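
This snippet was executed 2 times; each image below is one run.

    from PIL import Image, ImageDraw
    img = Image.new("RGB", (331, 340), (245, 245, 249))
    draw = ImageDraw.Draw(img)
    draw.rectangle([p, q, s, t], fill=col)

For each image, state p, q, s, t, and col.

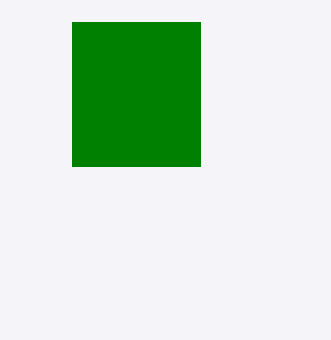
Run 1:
p = 72; q = 22; s = 200; t = 166; col = 'green'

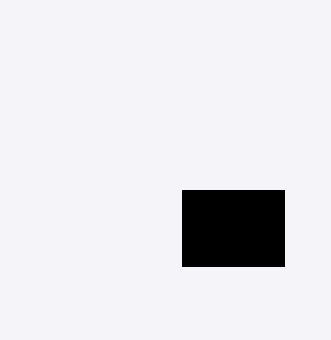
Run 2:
p = 182
q = 190
s = 284
t = 266
col = 'black'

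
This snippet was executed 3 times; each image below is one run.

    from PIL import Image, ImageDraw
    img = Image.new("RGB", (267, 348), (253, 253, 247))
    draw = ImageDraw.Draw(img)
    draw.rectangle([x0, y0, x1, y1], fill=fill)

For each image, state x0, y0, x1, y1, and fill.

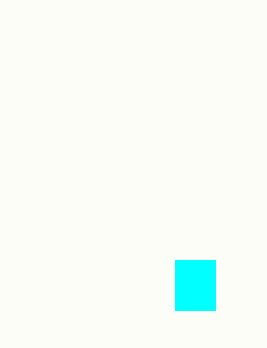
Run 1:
x0 = 175, y0 = 260, x1 = 215, y1 = 310, fill = 'cyan'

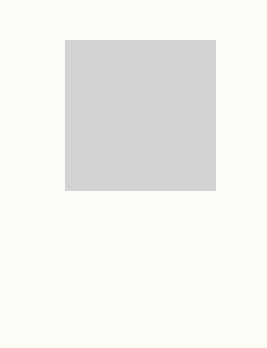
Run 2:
x0 = 65
y0 = 40
x1 = 215
y1 = 190
fill = 'lightgray'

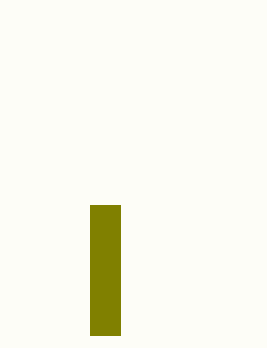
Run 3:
x0 = 90, y0 = 205, x1 = 120, y1 = 335, fill = 'olive'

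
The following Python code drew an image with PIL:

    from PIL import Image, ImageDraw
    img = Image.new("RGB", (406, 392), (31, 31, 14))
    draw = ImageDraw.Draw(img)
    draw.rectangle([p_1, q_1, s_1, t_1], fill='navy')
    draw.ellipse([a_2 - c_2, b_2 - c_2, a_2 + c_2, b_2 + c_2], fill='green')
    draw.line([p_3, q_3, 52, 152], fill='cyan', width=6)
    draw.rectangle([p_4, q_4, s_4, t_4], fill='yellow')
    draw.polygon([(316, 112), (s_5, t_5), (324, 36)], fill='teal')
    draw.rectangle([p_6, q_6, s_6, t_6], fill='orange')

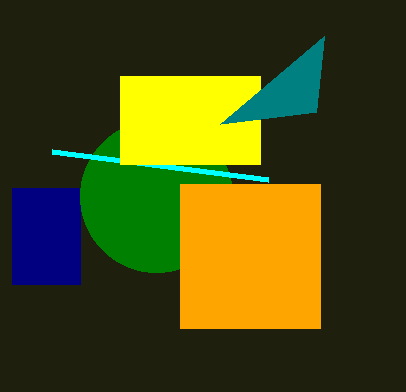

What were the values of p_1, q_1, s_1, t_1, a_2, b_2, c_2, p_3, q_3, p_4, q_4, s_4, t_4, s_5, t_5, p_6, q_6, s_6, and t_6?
p_1 = 12
q_1 = 188
s_1 = 80
t_1 = 284
a_2 = 156
b_2 = 196
c_2 = 76
p_3 = 268
q_3 = 180
p_4 = 120
q_4 = 76
s_4 = 260
t_4 = 164
s_5 = 220
t_5 = 124
p_6 = 180
q_6 = 184
s_6 = 320
t_6 = 328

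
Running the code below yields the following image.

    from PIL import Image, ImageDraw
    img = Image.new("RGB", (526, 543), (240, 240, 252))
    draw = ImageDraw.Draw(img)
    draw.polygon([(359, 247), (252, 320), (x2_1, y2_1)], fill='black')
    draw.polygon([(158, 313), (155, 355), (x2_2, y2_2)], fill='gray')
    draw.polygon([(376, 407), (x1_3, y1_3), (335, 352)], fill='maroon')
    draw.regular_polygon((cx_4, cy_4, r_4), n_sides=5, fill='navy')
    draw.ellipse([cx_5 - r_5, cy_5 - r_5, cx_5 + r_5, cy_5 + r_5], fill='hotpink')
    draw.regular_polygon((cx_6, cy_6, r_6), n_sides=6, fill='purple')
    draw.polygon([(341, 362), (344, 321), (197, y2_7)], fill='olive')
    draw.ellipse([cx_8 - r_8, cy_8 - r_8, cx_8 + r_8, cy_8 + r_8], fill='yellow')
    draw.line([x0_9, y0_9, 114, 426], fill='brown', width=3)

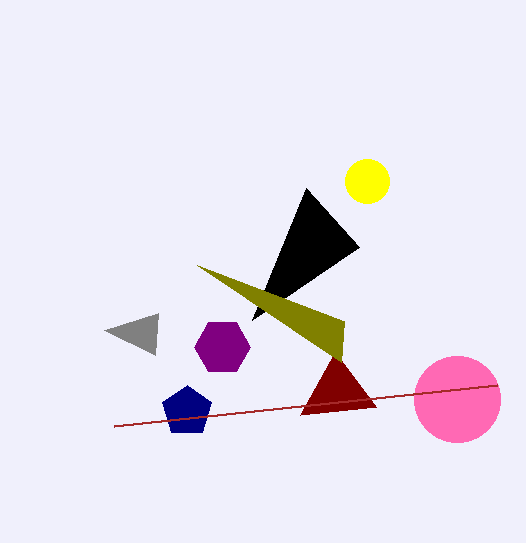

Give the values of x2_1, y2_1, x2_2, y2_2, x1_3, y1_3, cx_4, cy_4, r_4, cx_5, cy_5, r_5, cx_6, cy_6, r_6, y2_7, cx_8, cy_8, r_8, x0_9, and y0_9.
x2_1 = 306; y2_1 = 188; x2_2 = 104; y2_2 = 330; x1_3 = 300; y1_3 = 415; cx_4 = 187; cy_4 = 411; r_4 = 26; cx_5 = 457; cy_5 = 399; r_5 = 43; cx_6 = 222; cy_6 = 347; r_6 = 28; y2_7 = 265; cx_8 = 367; cy_8 = 181; r_8 = 22; x0_9 = 497; y0_9 = 385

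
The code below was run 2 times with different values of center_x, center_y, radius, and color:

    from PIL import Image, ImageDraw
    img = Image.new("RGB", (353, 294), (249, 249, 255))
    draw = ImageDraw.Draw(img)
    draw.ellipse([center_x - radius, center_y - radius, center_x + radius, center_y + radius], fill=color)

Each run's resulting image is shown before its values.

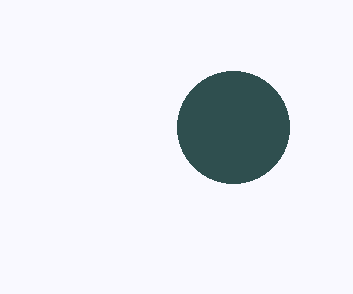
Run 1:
center_x = 233, center_y = 127, radius = 56, color = 'darkslategray'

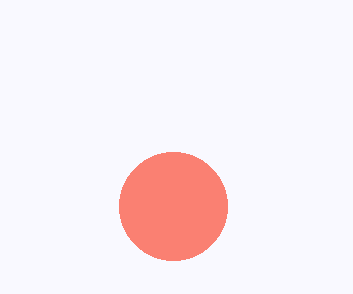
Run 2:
center_x = 173; center_y = 206; radius = 54; color = 'salmon'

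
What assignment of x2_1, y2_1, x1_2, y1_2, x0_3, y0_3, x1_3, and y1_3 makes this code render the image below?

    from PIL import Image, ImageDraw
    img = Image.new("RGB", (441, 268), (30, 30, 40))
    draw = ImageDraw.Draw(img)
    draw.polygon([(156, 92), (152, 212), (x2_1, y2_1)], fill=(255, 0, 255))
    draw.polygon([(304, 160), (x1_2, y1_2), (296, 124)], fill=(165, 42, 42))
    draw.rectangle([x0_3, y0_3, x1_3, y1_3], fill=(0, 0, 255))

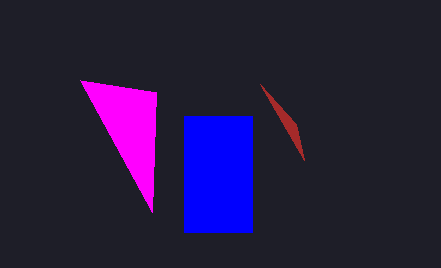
x2_1 = 80, y2_1 = 80, x1_2 = 260, y1_2 = 84, x0_3 = 184, y0_3 = 116, x1_3 = 252, y1_3 = 232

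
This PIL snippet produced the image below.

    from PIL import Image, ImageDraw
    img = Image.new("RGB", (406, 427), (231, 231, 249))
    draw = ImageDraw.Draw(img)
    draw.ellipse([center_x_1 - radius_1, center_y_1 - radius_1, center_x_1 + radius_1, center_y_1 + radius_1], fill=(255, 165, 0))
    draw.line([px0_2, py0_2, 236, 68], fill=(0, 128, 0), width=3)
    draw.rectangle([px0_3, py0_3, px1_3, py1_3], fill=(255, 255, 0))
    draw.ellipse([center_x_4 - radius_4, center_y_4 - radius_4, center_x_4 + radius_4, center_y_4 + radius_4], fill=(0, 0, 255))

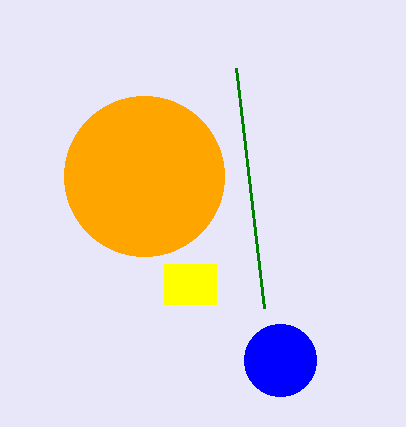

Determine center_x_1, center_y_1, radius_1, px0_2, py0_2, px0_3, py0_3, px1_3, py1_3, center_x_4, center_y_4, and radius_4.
center_x_1 = 144, center_y_1 = 176, radius_1 = 80, px0_2 = 264, py0_2 = 308, px0_3 = 164, py0_3 = 264, px1_3 = 216, py1_3 = 304, center_x_4 = 280, center_y_4 = 360, radius_4 = 36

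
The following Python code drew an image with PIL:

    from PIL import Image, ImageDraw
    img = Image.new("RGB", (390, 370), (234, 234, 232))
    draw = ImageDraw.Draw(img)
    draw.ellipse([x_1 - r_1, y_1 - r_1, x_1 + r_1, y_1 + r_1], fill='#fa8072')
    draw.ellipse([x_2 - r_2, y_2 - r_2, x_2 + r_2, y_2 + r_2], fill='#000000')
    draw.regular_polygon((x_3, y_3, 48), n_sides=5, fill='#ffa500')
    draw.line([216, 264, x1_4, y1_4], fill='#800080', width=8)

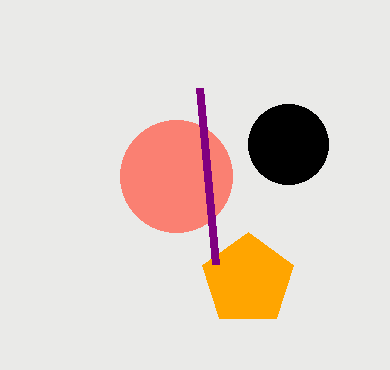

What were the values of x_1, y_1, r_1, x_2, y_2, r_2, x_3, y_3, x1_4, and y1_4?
x_1 = 176, y_1 = 176, r_1 = 56, x_2 = 288, y_2 = 144, r_2 = 40, x_3 = 248, y_3 = 280, x1_4 = 200, y1_4 = 88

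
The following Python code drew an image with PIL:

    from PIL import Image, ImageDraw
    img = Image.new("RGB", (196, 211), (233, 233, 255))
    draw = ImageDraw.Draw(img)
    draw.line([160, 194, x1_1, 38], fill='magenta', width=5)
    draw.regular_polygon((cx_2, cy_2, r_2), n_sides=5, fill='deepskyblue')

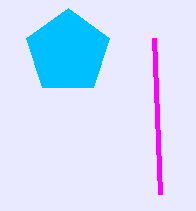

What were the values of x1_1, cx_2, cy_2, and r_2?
x1_1 = 154
cx_2 = 68
cy_2 = 52
r_2 = 44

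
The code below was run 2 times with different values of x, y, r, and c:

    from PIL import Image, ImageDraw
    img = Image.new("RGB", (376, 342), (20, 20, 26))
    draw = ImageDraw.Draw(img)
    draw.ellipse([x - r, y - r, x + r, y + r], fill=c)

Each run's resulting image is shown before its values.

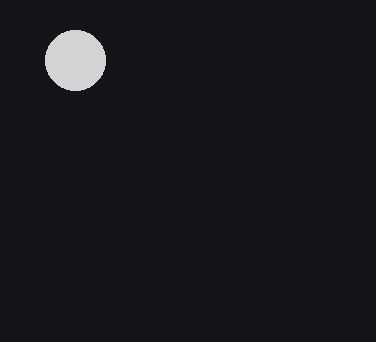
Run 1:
x = 75; y = 60; r = 30; c = 'lightgray'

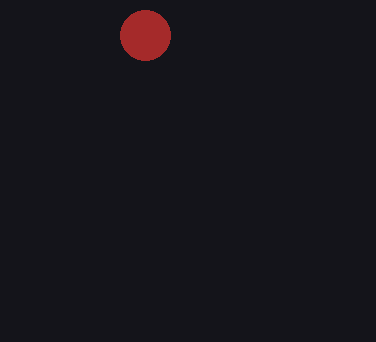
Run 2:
x = 145
y = 35
r = 25
c = 'brown'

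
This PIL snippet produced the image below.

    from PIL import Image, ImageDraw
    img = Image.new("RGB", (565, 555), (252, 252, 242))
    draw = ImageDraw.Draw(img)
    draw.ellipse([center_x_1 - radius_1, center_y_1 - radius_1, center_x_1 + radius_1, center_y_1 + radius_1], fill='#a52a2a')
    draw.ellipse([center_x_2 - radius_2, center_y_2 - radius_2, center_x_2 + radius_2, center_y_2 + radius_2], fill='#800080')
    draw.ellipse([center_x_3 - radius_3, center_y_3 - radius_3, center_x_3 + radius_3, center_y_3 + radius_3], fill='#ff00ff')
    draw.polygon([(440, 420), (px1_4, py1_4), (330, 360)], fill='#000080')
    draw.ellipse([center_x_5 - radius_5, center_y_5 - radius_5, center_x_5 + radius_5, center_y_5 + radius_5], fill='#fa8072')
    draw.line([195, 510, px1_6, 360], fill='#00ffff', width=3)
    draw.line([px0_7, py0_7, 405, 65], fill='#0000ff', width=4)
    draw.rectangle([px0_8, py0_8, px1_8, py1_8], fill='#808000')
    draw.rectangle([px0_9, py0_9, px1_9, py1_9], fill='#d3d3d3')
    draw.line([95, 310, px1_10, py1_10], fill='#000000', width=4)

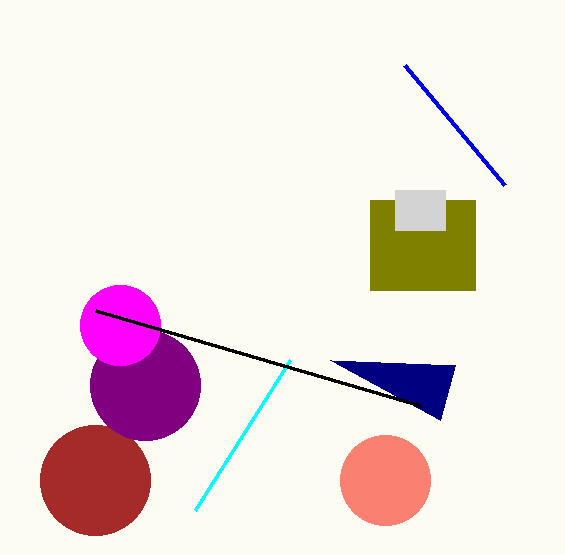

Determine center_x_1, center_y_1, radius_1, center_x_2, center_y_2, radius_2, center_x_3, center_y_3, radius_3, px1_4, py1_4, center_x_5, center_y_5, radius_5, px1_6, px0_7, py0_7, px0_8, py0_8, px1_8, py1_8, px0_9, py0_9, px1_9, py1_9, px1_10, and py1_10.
center_x_1 = 95, center_y_1 = 480, radius_1 = 55, center_x_2 = 145, center_y_2 = 385, radius_2 = 55, center_x_3 = 120, center_y_3 = 325, radius_3 = 40, px1_4 = 455, py1_4 = 365, center_x_5 = 385, center_y_5 = 480, radius_5 = 45, px1_6 = 290, px0_7 = 505, py0_7 = 185, px0_8 = 370, py0_8 = 200, px1_8 = 475, py1_8 = 290, px0_9 = 395, py0_9 = 190, px1_9 = 445, py1_9 = 230, px1_10 = 420, py1_10 = 405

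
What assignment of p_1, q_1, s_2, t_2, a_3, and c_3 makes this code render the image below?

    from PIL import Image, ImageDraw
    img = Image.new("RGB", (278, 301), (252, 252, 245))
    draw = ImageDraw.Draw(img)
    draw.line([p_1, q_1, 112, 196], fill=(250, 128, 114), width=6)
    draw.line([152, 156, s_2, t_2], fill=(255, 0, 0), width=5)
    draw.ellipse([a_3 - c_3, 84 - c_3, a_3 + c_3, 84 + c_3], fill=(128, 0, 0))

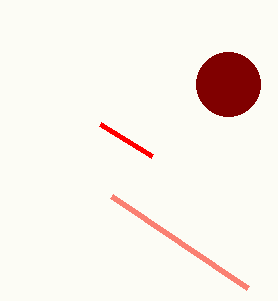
p_1 = 248; q_1 = 288; s_2 = 100; t_2 = 124; a_3 = 228; c_3 = 32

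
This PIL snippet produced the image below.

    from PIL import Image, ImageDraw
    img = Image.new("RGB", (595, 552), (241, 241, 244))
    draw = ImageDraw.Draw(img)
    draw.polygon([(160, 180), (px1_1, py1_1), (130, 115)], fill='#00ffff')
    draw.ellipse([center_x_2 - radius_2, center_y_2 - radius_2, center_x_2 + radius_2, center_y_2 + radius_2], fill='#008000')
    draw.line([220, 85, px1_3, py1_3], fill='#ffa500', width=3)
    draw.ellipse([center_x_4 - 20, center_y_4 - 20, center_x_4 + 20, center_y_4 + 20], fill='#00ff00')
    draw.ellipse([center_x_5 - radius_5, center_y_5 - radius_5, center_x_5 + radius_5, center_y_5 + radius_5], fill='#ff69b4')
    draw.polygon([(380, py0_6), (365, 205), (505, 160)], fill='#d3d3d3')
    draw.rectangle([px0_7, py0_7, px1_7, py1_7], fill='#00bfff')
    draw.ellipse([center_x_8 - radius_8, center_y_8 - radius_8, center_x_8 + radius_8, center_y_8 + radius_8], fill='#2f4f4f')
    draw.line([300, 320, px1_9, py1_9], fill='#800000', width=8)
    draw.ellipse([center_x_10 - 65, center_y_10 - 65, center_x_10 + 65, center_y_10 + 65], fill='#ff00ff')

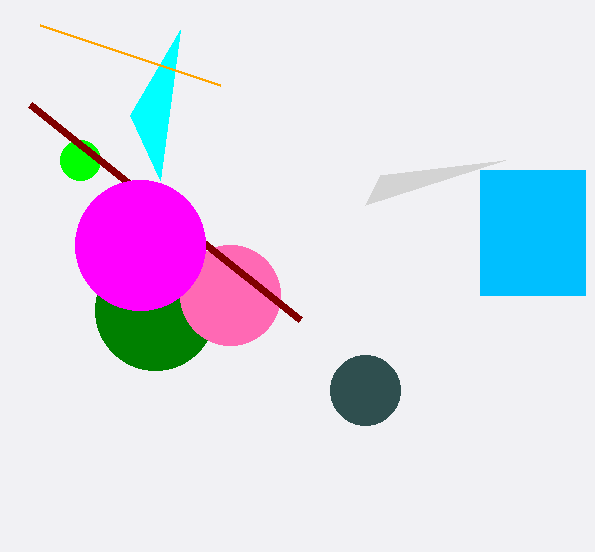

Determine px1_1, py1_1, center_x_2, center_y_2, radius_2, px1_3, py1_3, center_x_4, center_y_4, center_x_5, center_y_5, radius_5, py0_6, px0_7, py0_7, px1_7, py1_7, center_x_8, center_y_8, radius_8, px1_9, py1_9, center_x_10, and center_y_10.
px1_1 = 180, py1_1 = 30, center_x_2 = 155, center_y_2 = 310, radius_2 = 60, px1_3 = 40, py1_3 = 25, center_x_4 = 80, center_y_4 = 160, center_x_5 = 230, center_y_5 = 295, radius_5 = 50, py0_6 = 175, px0_7 = 480, py0_7 = 170, px1_7 = 585, py1_7 = 295, center_x_8 = 365, center_y_8 = 390, radius_8 = 35, px1_9 = 30, py1_9 = 105, center_x_10 = 140, center_y_10 = 245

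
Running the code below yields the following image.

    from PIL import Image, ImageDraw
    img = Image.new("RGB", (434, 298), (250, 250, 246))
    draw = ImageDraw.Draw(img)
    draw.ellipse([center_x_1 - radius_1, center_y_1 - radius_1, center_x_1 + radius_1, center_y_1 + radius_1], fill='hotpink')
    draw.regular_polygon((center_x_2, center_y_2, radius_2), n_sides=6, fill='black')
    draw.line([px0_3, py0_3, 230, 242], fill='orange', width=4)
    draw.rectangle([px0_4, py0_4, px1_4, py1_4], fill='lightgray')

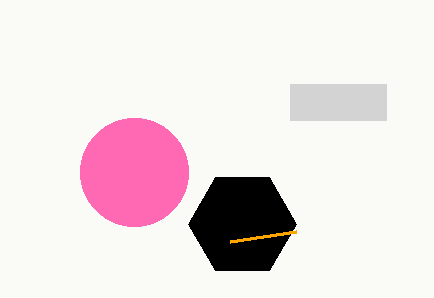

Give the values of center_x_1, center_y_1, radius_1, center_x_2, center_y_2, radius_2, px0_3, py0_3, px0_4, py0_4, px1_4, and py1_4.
center_x_1 = 134, center_y_1 = 172, radius_1 = 54, center_x_2 = 242, center_y_2 = 224, radius_2 = 54, px0_3 = 296, py0_3 = 232, px0_4 = 290, py0_4 = 84, px1_4 = 386, py1_4 = 120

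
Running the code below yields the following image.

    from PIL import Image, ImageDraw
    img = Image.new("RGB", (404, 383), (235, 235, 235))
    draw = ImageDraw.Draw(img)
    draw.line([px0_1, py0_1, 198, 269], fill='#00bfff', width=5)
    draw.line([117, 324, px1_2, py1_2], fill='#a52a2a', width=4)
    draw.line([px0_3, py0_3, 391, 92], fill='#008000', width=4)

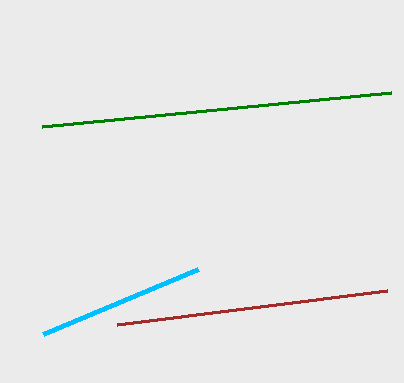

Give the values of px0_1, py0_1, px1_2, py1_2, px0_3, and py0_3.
px0_1 = 43, py0_1 = 334, px1_2 = 387, py1_2 = 290, px0_3 = 42, py0_3 = 126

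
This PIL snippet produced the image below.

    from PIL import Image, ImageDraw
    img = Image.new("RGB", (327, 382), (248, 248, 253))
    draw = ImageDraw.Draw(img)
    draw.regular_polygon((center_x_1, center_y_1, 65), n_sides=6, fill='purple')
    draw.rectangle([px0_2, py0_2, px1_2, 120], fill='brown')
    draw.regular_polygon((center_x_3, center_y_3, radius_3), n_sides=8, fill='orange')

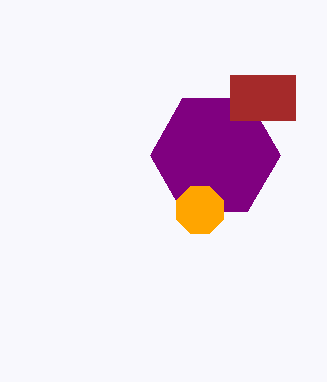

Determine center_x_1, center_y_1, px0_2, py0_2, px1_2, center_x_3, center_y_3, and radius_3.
center_x_1 = 215
center_y_1 = 155
px0_2 = 230
py0_2 = 75
px1_2 = 295
center_x_3 = 200
center_y_3 = 210
radius_3 = 25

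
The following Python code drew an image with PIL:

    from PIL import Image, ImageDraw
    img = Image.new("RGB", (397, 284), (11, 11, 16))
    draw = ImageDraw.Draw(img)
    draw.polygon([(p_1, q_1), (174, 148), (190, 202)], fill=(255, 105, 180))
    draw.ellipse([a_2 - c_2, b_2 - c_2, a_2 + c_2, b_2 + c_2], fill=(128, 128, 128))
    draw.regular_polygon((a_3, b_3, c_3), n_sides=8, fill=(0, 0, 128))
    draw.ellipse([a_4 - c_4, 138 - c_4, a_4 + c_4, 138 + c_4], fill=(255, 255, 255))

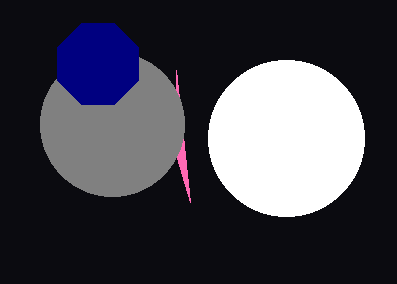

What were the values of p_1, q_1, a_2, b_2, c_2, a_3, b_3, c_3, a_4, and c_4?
p_1 = 176, q_1 = 70, a_2 = 112, b_2 = 124, c_2 = 72, a_3 = 98, b_3 = 64, c_3 = 44, a_4 = 286, c_4 = 78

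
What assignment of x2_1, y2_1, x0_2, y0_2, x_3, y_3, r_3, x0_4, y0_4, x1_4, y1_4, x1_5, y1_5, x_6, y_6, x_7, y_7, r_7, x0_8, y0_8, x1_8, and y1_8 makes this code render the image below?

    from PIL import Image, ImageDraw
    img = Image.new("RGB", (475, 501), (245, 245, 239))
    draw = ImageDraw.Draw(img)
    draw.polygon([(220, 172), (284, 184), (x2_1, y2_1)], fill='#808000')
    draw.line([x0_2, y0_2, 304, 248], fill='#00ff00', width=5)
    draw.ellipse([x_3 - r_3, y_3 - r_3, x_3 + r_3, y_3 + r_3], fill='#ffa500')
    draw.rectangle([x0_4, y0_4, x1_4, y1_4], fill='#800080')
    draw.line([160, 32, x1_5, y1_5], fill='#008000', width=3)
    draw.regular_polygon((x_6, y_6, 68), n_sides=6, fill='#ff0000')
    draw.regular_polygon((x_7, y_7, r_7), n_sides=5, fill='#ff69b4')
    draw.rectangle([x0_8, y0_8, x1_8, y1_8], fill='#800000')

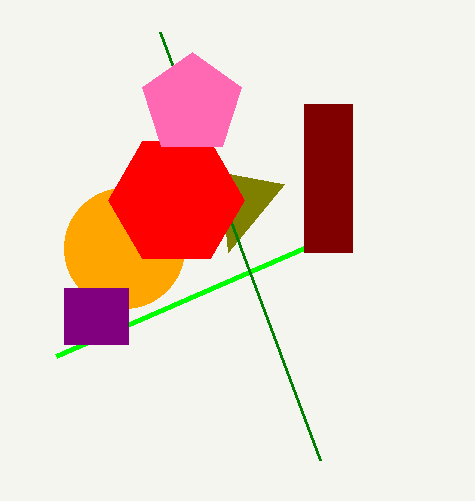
x2_1 = 228
y2_1 = 252
x0_2 = 56
y0_2 = 356
x_3 = 124
y_3 = 248
r_3 = 60
x0_4 = 64
y0_4 = 288
x1_4 = 128
y1_4 = 344
x1_5 = 320
y1_5 = 460
x_6 = 176
y_6 = 200
x_7 = 192
y_7 = 104
r_7 = 52
x0_8 = 304
y0_8 = 104
x1_8 = 352
y1_8 = 252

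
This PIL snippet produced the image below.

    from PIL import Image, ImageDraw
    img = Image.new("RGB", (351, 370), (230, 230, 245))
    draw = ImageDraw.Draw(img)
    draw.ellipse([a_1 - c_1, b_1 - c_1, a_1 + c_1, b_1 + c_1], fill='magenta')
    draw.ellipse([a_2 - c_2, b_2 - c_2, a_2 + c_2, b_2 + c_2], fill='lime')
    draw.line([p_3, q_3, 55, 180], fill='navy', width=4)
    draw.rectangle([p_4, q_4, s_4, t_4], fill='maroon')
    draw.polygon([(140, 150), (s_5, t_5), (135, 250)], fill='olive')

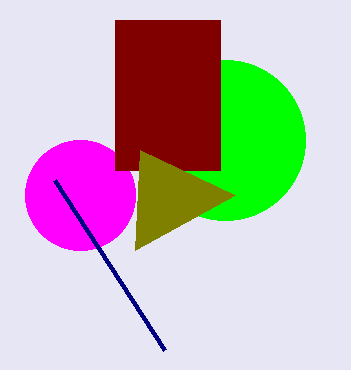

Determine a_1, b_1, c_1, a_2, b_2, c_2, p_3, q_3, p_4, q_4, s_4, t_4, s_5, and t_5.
a_1 = 80; b_1 = 195; c_1 = 55; a_2 = 225; b_2 = 140; c_2 = 80; p_3 = 165; q_3 = 350; p_4 = 115; q_4 = 20; s_4 = 220; t_4 = 170; s_5 = 235; t_5 = 195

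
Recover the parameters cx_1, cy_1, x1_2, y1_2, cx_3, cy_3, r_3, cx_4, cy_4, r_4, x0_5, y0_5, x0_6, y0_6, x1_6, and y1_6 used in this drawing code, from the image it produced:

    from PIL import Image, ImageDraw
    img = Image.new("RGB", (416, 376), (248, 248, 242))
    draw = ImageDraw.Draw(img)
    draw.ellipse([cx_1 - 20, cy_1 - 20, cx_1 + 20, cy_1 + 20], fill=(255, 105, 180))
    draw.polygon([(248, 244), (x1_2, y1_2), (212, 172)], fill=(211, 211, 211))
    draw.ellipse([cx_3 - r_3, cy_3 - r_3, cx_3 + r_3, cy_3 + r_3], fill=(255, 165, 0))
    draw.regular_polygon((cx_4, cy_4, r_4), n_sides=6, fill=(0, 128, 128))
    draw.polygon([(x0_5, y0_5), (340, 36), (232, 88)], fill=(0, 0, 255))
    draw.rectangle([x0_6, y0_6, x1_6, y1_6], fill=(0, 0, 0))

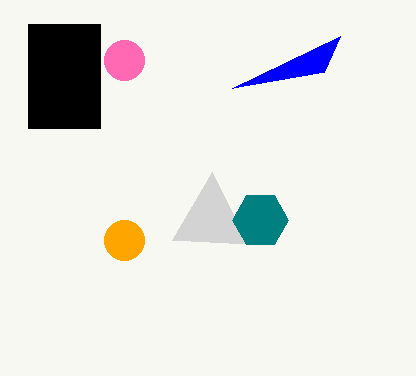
cx_1 = 124; cy_1 = 60; x1_2 = 172; y1_2 = 240; cx_3 = 124; cy_3 = 240; r_3 = 20; cx_4 = 260; cy_4 = 220; r_4 = 28; x0_5 = 324; y0_5 = 72; x0_6 = 28; y0_6 = 24; x1_6 = 100; y1_6 = 128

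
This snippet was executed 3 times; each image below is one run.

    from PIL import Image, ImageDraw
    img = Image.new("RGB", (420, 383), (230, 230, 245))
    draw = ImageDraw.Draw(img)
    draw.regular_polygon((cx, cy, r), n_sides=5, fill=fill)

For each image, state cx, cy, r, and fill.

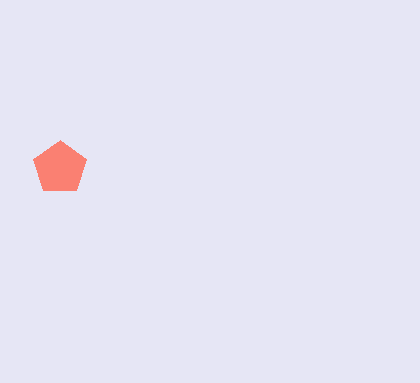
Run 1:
cx = 60
cy = 168
r = 28
fill = 'salmon'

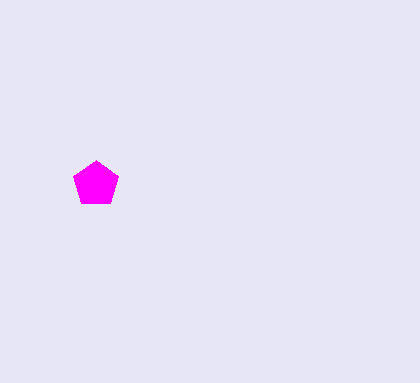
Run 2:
cx = 96
cy = 184
r = 24
fill = 'magenta'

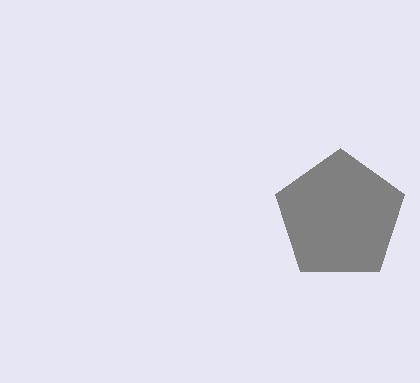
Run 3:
cx = 340; cy = 216; r = 68; fill = 'gray'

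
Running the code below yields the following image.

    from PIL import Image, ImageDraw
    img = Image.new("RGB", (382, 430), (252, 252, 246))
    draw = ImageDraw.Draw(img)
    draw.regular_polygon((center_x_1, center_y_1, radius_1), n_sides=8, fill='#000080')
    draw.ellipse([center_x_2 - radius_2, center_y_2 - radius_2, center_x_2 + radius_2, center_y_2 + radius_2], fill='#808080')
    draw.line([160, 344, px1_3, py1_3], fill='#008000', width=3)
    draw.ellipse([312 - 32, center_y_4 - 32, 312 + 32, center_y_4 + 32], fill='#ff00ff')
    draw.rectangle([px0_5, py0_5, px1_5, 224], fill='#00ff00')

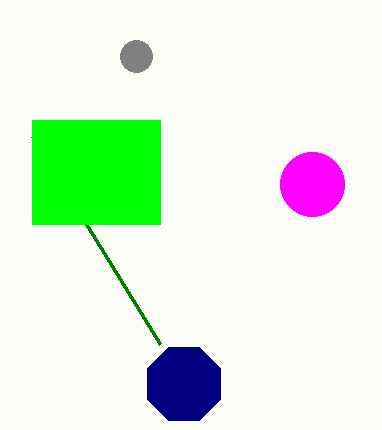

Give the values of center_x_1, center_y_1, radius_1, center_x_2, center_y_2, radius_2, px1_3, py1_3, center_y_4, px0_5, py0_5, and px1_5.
center_x_1 = 184; center_y_1 = 384; radius_1 = 40; center_x_2 = 136; center_y_2 = 56; radius_2 = 16; px1_3 = 32; py1_3 = 136; center_y_4 = 184; px0_5 = 32; py0_5 = 120; px1_5 = 160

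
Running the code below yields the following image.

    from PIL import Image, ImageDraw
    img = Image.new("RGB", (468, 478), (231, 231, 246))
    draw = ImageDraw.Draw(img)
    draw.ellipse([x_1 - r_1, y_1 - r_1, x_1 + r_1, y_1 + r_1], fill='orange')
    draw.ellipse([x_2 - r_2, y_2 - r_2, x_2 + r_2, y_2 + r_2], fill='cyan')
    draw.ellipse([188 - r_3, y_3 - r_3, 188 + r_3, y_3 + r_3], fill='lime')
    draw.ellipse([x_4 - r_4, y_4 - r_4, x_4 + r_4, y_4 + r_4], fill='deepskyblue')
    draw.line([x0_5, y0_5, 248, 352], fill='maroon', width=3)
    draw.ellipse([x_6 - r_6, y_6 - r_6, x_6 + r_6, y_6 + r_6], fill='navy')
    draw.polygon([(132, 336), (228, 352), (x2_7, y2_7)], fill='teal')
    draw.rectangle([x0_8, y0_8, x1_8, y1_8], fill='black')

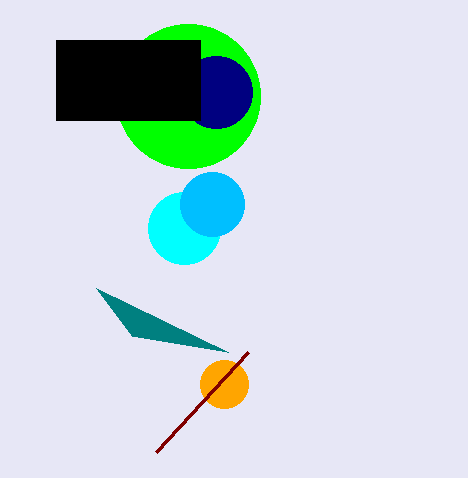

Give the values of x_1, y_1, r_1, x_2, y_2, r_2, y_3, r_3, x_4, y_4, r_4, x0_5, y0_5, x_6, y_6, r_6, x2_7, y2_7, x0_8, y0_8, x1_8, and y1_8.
x_1 = 224
y_1 = 384
r_1 = 24
x_2 = 184
y_2 = 228
r_2 = 36
y_3 = 96
r_3 = 72
x_4 = 212
y_4 = 204
r_4 = 32
x0_5 = 156
y0_5 = 452
x_6 = 216
y_6 = 92
r_6 = 36
x2_7 = 96
y2_7 = 288
x0_8 = 56
y0_8 = 40
x1_8 = 200
y1_8 = 120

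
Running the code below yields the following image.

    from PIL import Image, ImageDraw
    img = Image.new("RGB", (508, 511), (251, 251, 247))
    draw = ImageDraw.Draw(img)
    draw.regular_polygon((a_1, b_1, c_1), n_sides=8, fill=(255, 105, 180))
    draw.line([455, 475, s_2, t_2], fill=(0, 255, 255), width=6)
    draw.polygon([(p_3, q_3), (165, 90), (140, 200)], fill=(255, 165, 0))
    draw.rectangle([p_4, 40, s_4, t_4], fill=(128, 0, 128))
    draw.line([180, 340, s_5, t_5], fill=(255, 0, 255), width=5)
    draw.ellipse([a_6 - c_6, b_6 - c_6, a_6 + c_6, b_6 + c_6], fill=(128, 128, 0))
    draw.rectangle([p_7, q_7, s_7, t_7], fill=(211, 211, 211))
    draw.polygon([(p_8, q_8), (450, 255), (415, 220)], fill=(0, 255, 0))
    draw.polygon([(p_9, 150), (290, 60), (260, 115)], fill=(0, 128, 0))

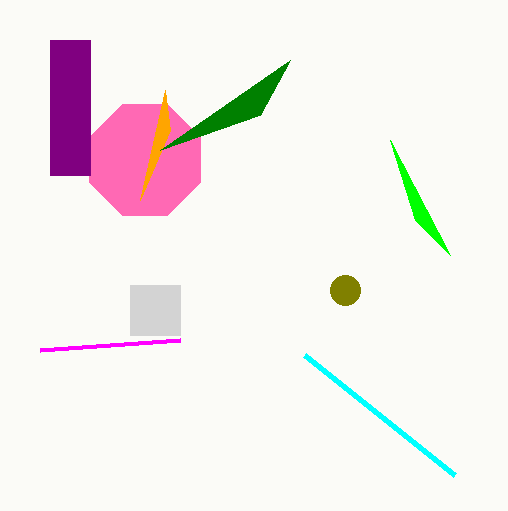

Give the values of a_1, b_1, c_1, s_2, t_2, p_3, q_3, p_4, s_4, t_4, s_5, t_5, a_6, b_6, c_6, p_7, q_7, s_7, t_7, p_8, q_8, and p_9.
a_1 = 145; b_1 = 160; c_1 = 60; s_2 = 305; t_2 = 355; p_3 = 170; q_3 = 130; p_4 = 50; s_4 = 90; t_4 = 175; s_5 = 40; t_5 = 350; a_6 = 345; b_6 = 290; c_6 = 15; p_7 = 130; q_7 = 285; s_7 = 180; t_7 = 335; p_8 = 390; q_8 = 140; p_9 = 160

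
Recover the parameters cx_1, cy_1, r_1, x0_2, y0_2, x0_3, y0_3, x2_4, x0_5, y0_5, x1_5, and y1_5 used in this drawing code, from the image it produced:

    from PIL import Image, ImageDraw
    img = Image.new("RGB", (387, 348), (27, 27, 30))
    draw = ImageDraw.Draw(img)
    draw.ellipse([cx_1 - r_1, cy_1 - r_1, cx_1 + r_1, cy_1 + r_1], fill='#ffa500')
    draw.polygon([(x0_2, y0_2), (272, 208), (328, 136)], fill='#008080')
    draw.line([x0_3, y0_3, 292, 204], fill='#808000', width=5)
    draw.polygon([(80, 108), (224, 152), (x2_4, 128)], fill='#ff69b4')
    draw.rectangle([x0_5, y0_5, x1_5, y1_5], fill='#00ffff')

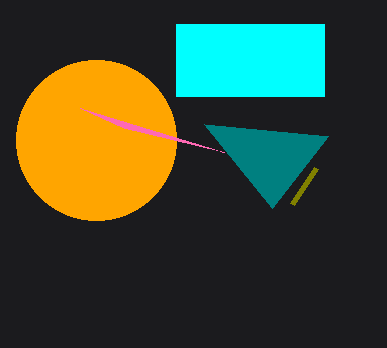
cx_1 = 96; cy_1 = 140; r_1 = 80; x0_2 = 204; y0_2 = 124; x0_3 = 316; y0_3 = 168; x2_4 = 124; x0_5 = 176; y0_5 = 24; x1_5 = 324; y1_5 = 96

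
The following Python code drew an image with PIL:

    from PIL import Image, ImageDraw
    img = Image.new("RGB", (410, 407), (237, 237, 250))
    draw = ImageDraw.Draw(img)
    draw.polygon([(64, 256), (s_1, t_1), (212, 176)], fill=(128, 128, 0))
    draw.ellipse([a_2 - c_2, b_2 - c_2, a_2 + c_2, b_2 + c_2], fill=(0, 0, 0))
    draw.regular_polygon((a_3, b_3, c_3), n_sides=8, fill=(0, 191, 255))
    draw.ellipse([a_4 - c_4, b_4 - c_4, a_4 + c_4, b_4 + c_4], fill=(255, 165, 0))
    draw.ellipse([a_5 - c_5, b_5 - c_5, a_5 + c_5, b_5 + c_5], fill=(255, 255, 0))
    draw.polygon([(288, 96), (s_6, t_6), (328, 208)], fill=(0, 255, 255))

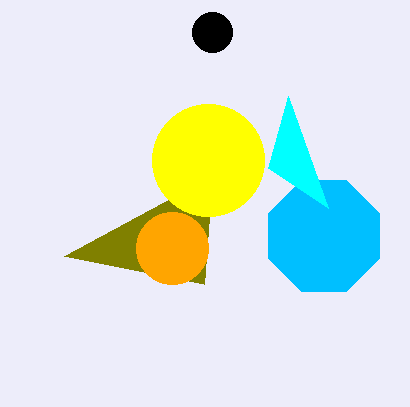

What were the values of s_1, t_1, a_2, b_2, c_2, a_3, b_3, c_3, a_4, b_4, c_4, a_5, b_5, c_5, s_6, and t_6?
s_1 = 204
t_1 = 284
a_2 = 212
b_2 = 32
c_2 = 20
a_3 = 324
b_3 = 236
c_3 = 60
a_4 = 172
b_4 = 248
c_4 = 36
a_5 = 208
b_5 = 160
c_5 = 56
s_6 = 268
t_6 = 168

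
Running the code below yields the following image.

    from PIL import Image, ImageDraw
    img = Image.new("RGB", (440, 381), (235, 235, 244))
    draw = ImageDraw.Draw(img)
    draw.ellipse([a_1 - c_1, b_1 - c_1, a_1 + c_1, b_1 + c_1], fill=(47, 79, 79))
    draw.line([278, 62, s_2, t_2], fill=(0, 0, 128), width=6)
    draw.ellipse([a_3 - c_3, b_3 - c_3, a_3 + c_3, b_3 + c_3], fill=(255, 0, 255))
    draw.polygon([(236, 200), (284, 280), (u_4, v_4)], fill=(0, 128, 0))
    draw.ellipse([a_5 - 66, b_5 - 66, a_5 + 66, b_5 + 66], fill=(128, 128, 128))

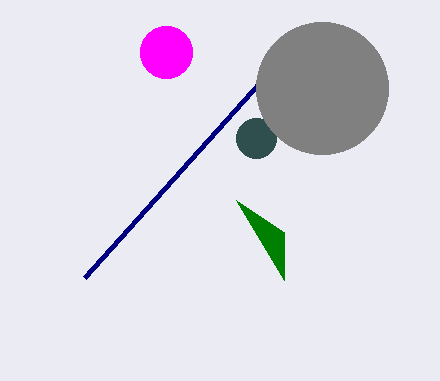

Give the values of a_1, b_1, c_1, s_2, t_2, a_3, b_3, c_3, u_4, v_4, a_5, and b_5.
a_1 = 256
b_1 = 138
c_1 = 20
s_2 = 84
t_2 = 278
a_3 = 166
b_3 = 52
c_3 = 26
u_4 = 284
v_4 = 232
a_5 = 322
b_5 = 88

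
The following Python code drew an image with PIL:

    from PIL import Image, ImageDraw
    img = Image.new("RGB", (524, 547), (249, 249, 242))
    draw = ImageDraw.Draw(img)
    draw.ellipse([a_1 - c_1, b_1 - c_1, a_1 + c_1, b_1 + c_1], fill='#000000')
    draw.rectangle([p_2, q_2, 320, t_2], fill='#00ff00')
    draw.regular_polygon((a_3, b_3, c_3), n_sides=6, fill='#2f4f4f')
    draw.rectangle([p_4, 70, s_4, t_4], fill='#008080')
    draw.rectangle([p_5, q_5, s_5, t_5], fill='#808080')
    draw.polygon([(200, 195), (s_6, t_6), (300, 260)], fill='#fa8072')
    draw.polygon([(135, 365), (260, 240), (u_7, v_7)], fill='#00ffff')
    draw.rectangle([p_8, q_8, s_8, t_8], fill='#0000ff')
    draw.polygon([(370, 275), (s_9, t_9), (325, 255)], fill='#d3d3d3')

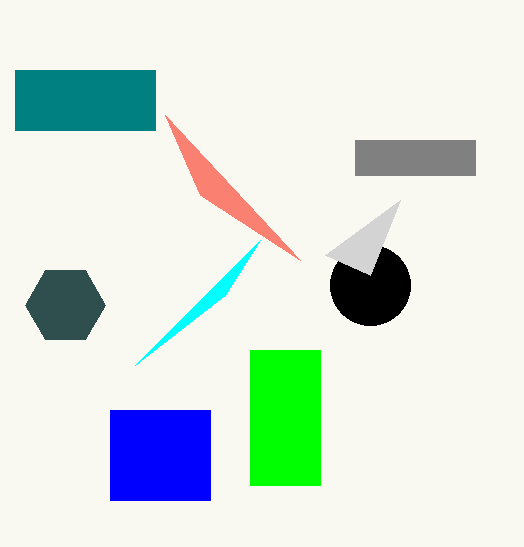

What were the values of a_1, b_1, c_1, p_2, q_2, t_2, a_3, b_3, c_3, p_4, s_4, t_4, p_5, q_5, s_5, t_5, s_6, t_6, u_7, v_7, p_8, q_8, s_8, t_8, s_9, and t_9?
a_1 = 370; b_1 = 285; c_1 = 40; p_2 = 250; q_2 = 350; t_2 = 485; a_3 = 65; b_3 = 305; c_3 = 40; p_4 = 15; s_4 = 155; t_4 = 130; p_5 = 355; q_5 = 140; s_5 = 475; t_5 = 175; s_6 = 165; t_6 = 115; u_7 = 225; v_7 = 295; p_8 = 110; q_8 = 410; s_8 = 210; t_8 = 500; s_9 = 400; t_9 = 200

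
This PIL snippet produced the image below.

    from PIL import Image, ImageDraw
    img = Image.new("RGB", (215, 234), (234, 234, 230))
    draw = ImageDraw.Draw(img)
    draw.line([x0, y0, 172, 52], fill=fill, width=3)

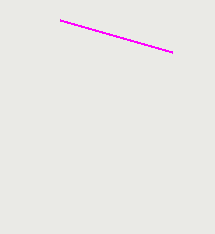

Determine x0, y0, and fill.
x0 = 60
y0 = 20
fill = 'magenta'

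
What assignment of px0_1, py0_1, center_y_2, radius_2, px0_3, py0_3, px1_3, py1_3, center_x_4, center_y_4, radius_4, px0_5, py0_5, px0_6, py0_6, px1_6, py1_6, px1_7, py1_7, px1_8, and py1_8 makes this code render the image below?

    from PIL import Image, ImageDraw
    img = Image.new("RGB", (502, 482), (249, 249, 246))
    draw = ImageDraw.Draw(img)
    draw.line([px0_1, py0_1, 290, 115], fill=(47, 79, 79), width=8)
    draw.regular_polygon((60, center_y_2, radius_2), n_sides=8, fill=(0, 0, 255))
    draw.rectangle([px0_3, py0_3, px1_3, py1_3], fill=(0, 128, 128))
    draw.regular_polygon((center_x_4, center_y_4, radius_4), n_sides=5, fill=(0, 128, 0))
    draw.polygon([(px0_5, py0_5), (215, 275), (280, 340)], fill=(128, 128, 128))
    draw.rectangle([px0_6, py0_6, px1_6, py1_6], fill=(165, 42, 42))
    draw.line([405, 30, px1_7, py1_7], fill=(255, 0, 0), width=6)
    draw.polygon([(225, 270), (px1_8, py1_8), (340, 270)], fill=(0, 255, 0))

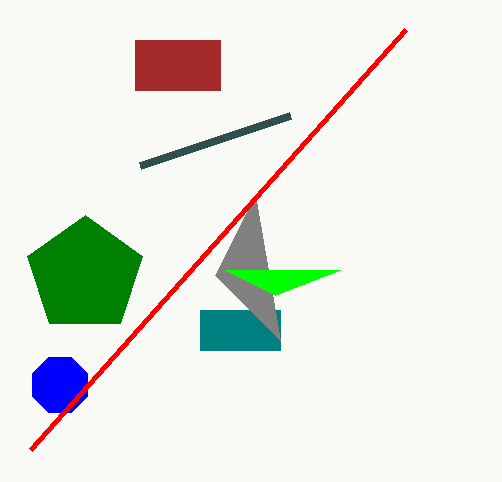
px0_1 = 140
py0_1 = 165
center_y_2 = 385
radius_2 = 30
px0_3 = 200
py0_3 = 310
px1_3 = 280
py1_3 = 350
center_x_4 = 85
center_y_4 = 275
radius_4 = 60
px0_5 = 255
py0_5 = 195
px0_6 = 135
py0_6 = 40
px1_6 = 220
py1_6 = 90
px1_7 = 30
py1_7 = 450
px1_8 = 275
py1_8 = 295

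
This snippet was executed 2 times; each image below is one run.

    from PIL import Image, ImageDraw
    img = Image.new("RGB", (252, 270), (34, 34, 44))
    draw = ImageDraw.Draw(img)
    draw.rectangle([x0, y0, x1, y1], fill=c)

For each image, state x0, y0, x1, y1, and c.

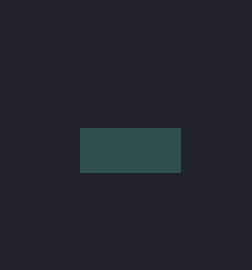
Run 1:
x0 = 80
y0 = 128
x1 = 180
y1 = 172
c = 'darkslategray'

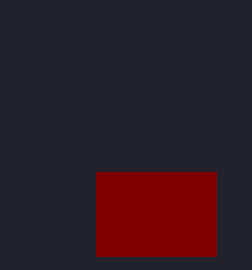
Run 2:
x0 = 96
y0 = 172
x1 = 216
y1 = 256
c = 'maroon'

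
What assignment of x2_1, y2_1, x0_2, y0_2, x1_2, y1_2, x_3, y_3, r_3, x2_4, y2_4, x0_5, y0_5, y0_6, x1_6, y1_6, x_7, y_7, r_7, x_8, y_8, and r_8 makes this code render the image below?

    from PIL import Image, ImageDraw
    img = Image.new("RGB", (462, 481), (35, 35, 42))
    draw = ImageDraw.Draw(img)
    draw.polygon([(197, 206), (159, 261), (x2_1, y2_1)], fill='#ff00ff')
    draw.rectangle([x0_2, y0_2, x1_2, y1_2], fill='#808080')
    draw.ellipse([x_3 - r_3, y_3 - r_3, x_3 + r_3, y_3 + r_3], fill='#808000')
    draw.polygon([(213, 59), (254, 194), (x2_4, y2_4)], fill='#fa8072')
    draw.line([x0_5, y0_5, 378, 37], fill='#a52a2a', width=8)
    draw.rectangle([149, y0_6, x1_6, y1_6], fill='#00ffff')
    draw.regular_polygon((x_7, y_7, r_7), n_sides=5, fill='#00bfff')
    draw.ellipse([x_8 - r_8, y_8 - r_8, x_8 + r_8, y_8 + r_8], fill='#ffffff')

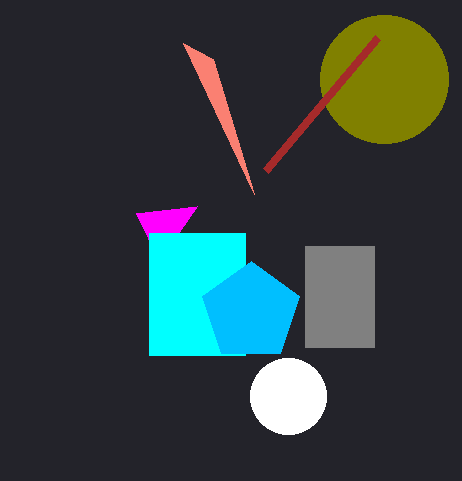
x2_1 = 136, y2_1 = 213, x0_2 = 305, y0_2 = 246, x1_2 = 374, y1_2 = 347, x_3 = 384, y_3 = 79, r_3 = 64, x2_4 = 183, y2_4 = 43, x0_5 = 266, y0_5 = 170, y0_6 = 233, x1_6 = 245, y1_6 = 355, x_7 = 251, y_7 = 312, r_7 = 51, x_8 = 288, y_8 = 396, r_8 = 38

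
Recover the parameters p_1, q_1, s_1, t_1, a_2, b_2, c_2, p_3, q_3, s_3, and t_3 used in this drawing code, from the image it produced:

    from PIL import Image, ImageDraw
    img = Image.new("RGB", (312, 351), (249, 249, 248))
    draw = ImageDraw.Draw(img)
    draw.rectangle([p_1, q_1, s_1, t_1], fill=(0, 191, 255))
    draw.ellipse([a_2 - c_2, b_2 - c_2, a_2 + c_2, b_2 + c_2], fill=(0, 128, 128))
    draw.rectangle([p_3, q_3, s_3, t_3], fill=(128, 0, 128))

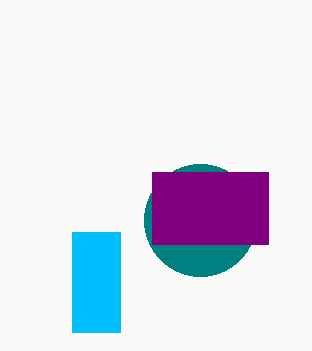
p_1 = 72, q_1 = 232, s_1 = 120, t_1 = 332, a_2 = 200, b_2 = 220, c_2 = 56, p_3 = 152, q_3 = 172, s_3 = 268, t_3 = 244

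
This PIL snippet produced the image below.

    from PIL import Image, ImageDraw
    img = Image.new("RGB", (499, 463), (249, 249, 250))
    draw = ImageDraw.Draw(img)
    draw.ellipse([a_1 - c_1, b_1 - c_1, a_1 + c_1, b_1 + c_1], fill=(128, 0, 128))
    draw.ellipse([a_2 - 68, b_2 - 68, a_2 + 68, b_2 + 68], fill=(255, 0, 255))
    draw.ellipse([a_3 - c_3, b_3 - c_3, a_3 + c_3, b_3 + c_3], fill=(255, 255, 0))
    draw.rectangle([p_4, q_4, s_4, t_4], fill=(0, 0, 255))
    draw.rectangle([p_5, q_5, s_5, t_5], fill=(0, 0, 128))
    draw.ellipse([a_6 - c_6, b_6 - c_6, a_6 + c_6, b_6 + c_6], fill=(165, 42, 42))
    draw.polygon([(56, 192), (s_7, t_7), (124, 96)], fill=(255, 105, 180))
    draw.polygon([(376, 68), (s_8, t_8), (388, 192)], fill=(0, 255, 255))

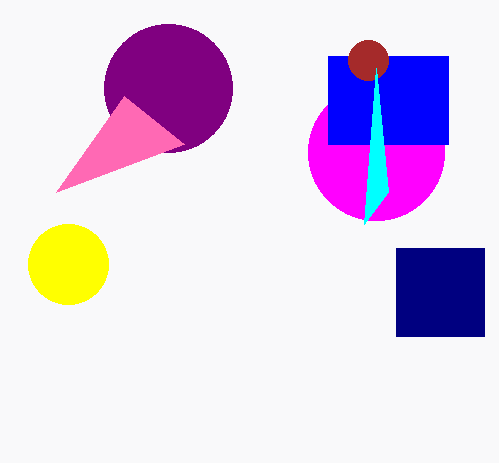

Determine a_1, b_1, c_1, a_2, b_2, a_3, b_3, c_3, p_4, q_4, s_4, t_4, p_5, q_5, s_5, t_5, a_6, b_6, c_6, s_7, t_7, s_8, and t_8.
a_1 = 168, b_1 = 88, c_1 = 64, a_2 = 376, b_2 = 152, a_3 = 68, b_3 = 264, c_3 = 40, p_4 = 328, q_4 = 56, s_4 = 448, t_4 = 144, p_5 = 396, q_5 = 248, s_5 = 484, t_5 = 336, a_6 = 368, b_6 = 60, c_6 = 20, s_7 = 184, t_7 = 144, s_8 = 364, t_8 = 224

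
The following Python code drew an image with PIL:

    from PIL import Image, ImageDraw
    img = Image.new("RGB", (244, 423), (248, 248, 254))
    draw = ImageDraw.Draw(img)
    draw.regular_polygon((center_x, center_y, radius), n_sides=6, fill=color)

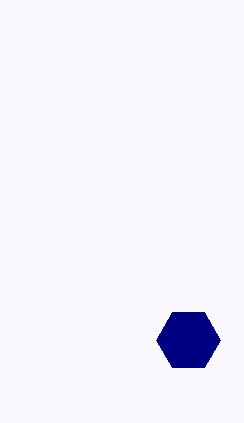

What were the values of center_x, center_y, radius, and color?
center_x = 188
center_y = 340
radius = 32
color = 'navy'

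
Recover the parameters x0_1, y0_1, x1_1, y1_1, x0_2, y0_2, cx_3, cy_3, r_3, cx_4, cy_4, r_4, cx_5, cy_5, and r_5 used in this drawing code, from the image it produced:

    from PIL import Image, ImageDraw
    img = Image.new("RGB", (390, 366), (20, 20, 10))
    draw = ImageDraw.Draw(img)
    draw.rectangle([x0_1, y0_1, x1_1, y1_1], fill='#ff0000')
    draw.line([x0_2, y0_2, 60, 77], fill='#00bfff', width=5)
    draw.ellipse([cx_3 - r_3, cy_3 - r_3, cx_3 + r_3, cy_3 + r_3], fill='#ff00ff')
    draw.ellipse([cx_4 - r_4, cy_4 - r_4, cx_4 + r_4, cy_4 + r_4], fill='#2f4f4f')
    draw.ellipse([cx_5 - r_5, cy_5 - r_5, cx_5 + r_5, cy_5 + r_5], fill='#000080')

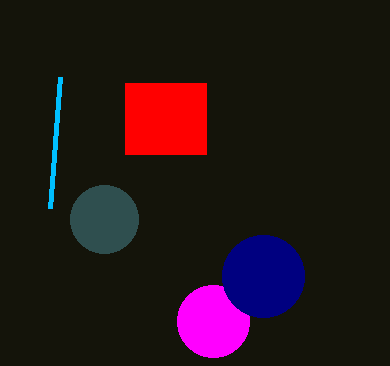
x0_1 = 125
y0_1 = 83
x1_1 = 206
y1_1 = 154
x0_2 = 50
y0_2 = 208
cx_3 = 213
cy_3 = 321
r_3 = 36
cx_4 = 104
cy_4 = 219
r_4 = 34
cx_5 = 263
cy_5 = 276
r_5 = 41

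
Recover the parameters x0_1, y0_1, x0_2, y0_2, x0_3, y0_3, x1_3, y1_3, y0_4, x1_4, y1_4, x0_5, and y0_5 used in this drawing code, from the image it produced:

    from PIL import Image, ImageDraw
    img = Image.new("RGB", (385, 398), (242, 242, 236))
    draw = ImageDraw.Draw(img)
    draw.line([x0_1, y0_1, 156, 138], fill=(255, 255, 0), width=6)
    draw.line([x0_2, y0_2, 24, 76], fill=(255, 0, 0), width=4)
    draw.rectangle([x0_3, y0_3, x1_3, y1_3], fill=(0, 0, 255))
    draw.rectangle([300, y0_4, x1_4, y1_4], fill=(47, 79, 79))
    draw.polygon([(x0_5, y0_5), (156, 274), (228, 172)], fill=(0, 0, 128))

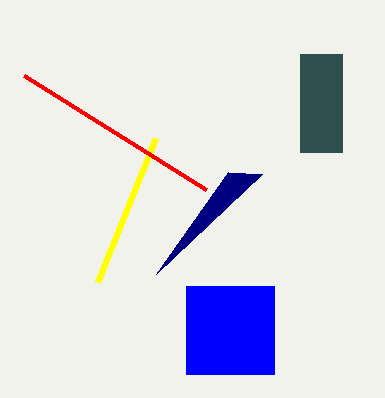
x0_1 = 98
y0_1 = 282
x0_2 = 206
y0_2 = 190
x0_3 = 186
y0_3 = 286
x1_3 = 274
y1_3 = 374
y0_4 = 54
x1_4 = 342
y1_4 = 152
x0_5 = 262
y0_5 = 174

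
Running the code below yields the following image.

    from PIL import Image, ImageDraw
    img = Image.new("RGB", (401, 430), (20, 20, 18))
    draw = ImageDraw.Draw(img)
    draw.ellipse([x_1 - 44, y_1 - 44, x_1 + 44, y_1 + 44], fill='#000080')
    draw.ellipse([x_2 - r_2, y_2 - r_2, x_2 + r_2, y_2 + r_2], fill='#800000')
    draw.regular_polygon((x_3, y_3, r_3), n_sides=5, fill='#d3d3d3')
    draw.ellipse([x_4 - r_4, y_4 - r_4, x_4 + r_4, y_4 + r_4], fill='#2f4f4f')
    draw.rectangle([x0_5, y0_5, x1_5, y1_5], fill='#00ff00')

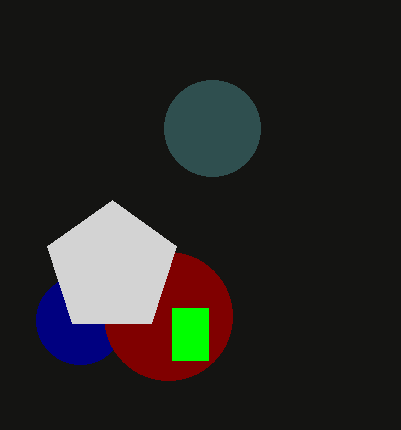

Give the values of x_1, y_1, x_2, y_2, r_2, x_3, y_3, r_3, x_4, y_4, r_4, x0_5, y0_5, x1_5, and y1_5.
x_1 = 80
y_1 = 320
x_2 = 168
y_2 = 316
r_2 = 64
x_3 = 112
y_3 = 268
r_3 = 68
x_4 = 212
y_4 = 128
r_4 = 48
x0_5 = 172
y0_5 = 308
x1_5 = 208
y1_5 = 360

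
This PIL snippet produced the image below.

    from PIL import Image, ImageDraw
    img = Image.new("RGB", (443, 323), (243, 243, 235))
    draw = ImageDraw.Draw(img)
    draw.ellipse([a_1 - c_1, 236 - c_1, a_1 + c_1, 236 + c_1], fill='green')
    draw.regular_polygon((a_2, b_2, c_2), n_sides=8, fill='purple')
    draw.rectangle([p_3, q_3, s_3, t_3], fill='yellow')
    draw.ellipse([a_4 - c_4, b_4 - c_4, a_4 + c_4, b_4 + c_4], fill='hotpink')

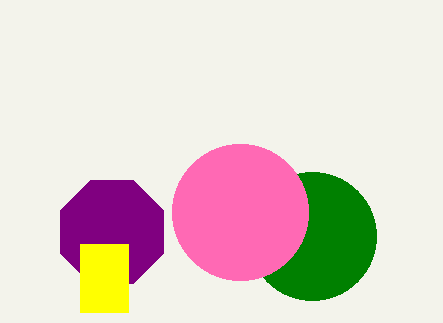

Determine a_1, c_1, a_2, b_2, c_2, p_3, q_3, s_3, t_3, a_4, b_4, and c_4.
a_1 = 312, c_1 = 64, a_2 = 112, b_2 = 232, c_2 = 56, p_3 = 80, q_3 = 244, s_3 = 128, t_3 = 312, a_4 = 240, b_4 = 212, c_4 = 68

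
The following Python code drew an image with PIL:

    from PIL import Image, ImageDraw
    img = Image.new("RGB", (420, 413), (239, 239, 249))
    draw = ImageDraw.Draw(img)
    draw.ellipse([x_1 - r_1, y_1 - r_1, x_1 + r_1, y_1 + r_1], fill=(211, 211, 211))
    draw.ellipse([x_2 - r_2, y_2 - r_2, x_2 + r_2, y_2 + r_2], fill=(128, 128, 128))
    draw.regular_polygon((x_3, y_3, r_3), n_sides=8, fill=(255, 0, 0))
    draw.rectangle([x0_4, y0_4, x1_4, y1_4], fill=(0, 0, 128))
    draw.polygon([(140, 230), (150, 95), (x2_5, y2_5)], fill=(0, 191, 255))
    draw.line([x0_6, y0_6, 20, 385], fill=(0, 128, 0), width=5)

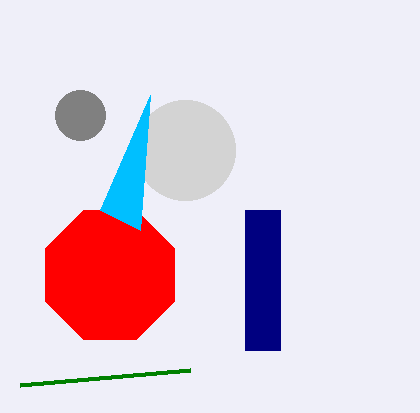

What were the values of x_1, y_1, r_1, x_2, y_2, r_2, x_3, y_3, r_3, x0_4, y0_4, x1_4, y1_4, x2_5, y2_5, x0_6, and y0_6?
x_1 = 185, y_1 = 150, r_1 = 50, x_2 = 80, y_2 = 115, r_2 = 25, x_3 = 110, y_3 = 275, r_3 = 70, x0_4 = 245, y0_4 = 210, x1_4 = 280, y1_4 = 350, x2_5 = 100, y2_5 = 210, x0_6 = 190, y0_6 = 370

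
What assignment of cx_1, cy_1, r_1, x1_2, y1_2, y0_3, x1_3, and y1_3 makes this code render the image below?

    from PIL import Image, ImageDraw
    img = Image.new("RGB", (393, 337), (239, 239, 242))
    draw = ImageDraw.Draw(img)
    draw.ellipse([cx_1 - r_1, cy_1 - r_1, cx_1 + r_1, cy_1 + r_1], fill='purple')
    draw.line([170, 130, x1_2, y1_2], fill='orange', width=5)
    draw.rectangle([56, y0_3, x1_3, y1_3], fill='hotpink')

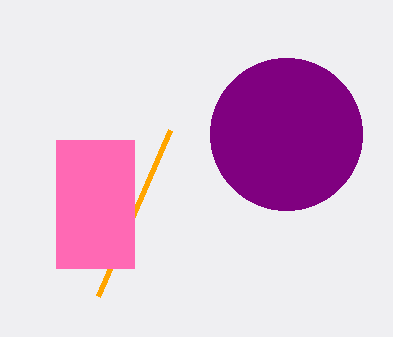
cx_1 = 286; cy_1 = 134; r_1 = 76; x1_2 = 98; y1_2 = 296; y0_3 = 140; x1_3 = 134; y1_3 = 268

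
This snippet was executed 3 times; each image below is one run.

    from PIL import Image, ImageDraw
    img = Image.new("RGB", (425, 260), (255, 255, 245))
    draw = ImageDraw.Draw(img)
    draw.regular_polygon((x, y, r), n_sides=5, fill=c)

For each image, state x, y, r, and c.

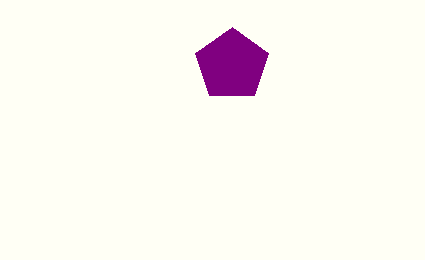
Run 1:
x = 232; y = 65; r = 38; c = 'purple'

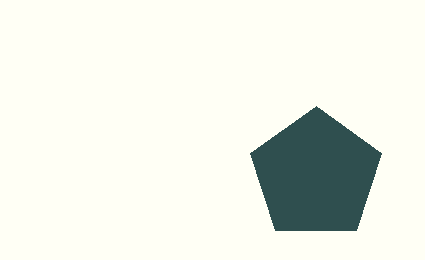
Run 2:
x = 316, y = 175, r = 69, c = 'darkslategray'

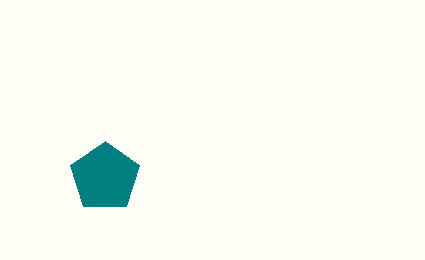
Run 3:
x = 105; y = 177; r = 36; c = 'teal'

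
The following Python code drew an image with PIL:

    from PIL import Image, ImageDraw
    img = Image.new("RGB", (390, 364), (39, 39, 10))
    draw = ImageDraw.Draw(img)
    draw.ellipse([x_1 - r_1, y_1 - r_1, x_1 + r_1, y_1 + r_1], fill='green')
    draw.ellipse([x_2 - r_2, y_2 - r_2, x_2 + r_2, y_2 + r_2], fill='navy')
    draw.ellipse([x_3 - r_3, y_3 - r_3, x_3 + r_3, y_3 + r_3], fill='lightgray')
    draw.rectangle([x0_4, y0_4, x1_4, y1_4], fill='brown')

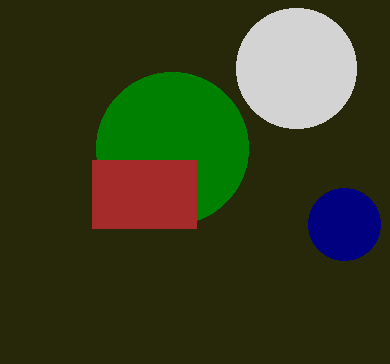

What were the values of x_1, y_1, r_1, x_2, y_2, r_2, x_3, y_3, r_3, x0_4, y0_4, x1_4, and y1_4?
x_1 = 172; y_1 = 148; r_1 = 76; x_2 = 344; y_2 = 224; r_2 = 36; x_3 = 296; y_3 = 68; r_3 = 60; x0_4 = 92; y0_4 = 160; x1_4 = 196; y1_4 = 228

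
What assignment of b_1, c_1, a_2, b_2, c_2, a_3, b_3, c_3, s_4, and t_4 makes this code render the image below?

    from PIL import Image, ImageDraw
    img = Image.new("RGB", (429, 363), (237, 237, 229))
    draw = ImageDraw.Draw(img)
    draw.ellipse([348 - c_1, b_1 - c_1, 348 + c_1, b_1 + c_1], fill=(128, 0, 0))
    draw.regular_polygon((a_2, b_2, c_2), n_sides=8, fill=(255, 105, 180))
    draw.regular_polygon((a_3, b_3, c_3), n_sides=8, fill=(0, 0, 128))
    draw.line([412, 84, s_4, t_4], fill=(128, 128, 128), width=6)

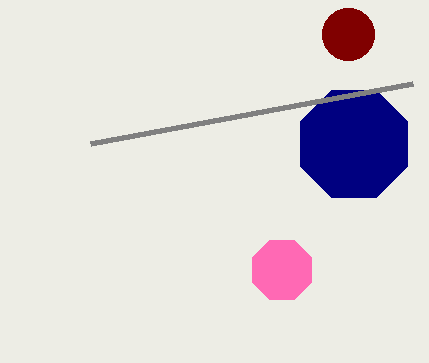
b_1 = 34, c_1 = 26, a_2 = 282, b_2 = 270, c_2 = 32, a_3 = 354, b_3 = 144, c_3 = 58, s_4 = 90, t_4 = 144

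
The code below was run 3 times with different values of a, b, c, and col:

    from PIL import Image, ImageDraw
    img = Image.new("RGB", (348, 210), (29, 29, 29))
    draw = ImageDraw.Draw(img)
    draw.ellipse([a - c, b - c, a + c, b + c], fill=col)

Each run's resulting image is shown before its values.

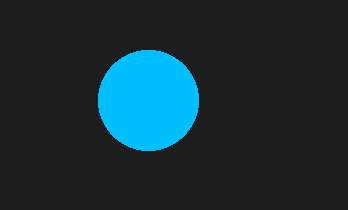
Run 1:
a = 148; b = 100; c = 50; col = 'deepskyblue'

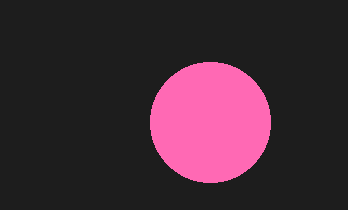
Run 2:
a = 210, b = 122, c = 60, col = 'hotpink'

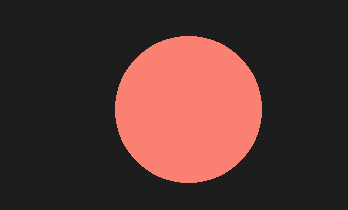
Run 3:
a = 188; b = 109; c = 73; col = 'salmon'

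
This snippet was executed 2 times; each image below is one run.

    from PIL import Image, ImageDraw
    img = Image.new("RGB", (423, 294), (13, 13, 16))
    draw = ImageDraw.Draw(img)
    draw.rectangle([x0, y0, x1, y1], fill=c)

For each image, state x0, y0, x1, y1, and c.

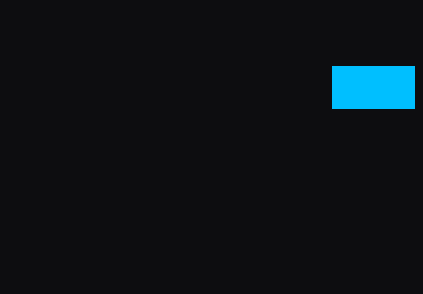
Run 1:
x0 = 332
y0 = 66
x1 = 414
y1 = 108
c = 'deepskyblue'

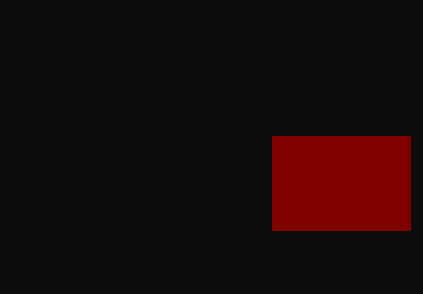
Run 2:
x0 = 272, y0 = 136, x1 = 410, y1 = 230, c = 'maroon'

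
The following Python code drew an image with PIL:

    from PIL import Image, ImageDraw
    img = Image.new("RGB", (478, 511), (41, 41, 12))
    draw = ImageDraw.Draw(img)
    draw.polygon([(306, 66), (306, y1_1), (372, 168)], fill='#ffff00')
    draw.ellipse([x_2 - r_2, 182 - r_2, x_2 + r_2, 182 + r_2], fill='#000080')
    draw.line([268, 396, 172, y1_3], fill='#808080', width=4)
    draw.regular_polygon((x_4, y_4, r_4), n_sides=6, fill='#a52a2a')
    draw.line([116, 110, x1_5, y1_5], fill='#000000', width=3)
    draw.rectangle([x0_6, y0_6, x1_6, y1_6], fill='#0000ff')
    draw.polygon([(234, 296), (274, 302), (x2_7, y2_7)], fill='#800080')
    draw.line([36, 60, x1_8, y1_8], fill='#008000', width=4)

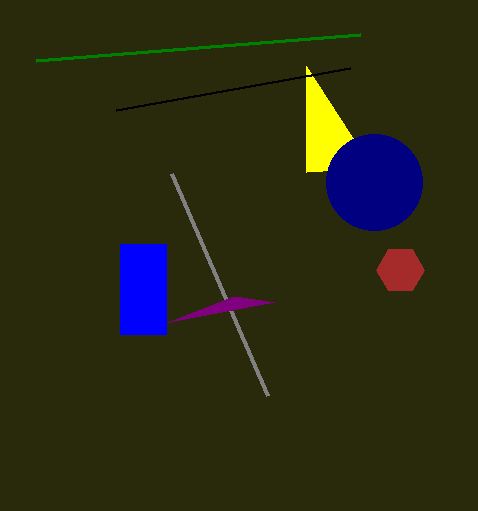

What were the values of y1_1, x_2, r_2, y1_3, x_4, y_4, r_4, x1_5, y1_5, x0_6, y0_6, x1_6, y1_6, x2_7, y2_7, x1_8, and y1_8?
y1_1 = 172; x_2 = 374; r_2 = 48; y1_3 = 174; x_4 = 400; y_4 = 270; r_4 = 24; x1_5 = 350; y1_5 = 68; x0_6 = 120; y0_6 = 244; x1_6 = 166; y1_6 = 334; x2_7 = 168; y2_7 = 322; x1_8 = 360; y1_8 = 34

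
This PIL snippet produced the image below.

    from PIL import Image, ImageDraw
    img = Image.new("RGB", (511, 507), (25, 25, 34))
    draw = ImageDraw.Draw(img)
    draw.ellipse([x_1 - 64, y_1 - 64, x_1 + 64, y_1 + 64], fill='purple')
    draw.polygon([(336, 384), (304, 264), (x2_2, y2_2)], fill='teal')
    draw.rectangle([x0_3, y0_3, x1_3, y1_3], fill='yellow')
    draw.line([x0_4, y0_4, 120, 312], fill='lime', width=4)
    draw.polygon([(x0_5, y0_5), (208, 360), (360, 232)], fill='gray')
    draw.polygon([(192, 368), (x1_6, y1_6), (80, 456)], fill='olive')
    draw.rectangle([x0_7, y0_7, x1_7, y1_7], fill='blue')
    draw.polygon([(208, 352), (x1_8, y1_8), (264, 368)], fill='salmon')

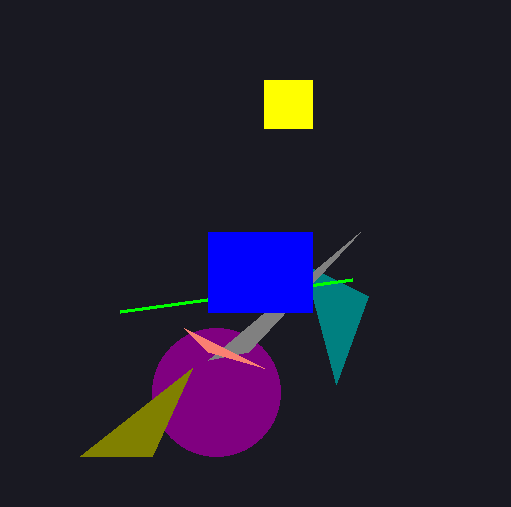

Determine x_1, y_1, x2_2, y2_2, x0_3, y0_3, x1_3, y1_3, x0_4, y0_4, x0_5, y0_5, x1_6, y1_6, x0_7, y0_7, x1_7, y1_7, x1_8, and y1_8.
x_1 = 216, y_1 = 392, x2_2 = 368, y2_2 = 296, x0_3 = 264, y0_3 = 80, x1_3 = 312, y1_3 = 128, x0_4 = 352, y0_4 = 280, x0_5 = 248, y0_5 = 352, x1_6 = 152, y1_6 = 456, x0_7 = 208, y0_7 = 232, x1_7 = 312, y1_7 = 312, x1_8 = 184, y1_8 = 328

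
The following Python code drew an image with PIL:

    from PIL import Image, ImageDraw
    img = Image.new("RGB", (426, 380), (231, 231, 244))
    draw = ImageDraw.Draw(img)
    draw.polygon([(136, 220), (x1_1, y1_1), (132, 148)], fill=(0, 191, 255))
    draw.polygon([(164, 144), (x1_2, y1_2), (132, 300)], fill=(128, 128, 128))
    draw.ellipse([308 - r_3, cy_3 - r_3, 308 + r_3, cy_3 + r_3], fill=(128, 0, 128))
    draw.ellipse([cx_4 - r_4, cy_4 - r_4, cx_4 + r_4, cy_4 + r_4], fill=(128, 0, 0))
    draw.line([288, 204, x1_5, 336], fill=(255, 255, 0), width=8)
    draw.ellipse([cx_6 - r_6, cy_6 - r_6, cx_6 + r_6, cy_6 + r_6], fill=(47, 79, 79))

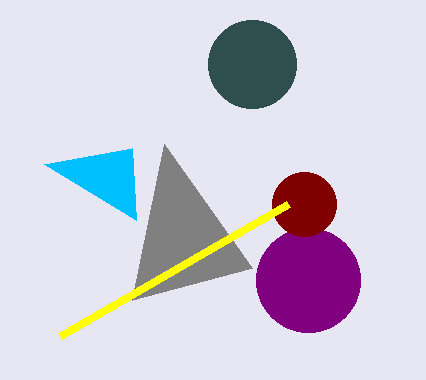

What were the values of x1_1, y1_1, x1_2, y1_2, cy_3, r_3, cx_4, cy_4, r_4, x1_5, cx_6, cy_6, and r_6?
x1_1 = 44
y1_1 = 164
x1_2 = 252
y1_2 = 268
cy_3 = 280
r_3 = 52
cx_4 = 304
cy_4 = 204
r_4 = 32
x1_5 = 60
cx_6 = 252
cy_6 = 64
r_6 = 44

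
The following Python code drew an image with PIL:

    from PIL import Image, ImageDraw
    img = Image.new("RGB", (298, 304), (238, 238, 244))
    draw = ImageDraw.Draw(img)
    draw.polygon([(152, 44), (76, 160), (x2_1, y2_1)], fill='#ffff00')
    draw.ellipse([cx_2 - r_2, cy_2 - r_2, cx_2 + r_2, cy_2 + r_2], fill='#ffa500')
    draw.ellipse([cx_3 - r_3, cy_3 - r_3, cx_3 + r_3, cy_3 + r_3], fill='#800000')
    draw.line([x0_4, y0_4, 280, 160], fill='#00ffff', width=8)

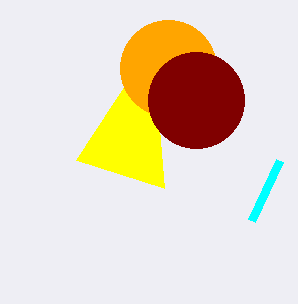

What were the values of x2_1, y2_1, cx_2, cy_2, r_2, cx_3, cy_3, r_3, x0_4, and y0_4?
x2_1 = 164; y2_1 = 188; cx_2 = 168; cy_2 = 68; r_2 = 48; cx_3 = 196; cy_3 = 100; r_3 = 48; x0_4 = 252; y0_4 = 220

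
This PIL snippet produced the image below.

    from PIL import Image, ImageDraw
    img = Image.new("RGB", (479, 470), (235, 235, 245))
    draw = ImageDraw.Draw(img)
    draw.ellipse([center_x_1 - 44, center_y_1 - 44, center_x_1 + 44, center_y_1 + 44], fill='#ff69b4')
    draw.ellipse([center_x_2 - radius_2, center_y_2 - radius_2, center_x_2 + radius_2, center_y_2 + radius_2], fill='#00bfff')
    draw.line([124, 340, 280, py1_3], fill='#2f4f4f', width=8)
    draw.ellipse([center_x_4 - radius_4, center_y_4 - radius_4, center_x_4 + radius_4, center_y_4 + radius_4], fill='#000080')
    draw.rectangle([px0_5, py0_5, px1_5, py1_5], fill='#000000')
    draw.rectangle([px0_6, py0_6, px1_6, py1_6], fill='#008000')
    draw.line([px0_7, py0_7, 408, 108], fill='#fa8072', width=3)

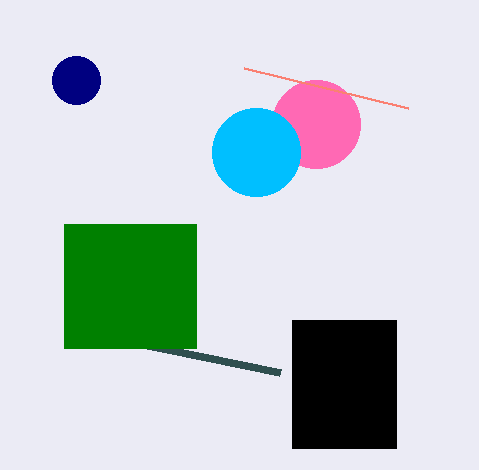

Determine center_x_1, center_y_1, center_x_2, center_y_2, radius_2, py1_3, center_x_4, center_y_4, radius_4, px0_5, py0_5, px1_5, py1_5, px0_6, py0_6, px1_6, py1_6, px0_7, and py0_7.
center_x_1 = 316
center_y_1 = 124
center_x_2 = 256
center_y_2 = 152
radius_2 = 44
py1_3 = 372
center_x_4 = 76
center_y_4 = 80
radius_4 = 24
px0_5 = 292
py0_5 = 320
px1_5 = 396
py1_5 = 448
px0_6 = 64
py0_6 = 224
px1_6 = 196
py1_6 = 348
px0_7 = 244
py0_7 = 68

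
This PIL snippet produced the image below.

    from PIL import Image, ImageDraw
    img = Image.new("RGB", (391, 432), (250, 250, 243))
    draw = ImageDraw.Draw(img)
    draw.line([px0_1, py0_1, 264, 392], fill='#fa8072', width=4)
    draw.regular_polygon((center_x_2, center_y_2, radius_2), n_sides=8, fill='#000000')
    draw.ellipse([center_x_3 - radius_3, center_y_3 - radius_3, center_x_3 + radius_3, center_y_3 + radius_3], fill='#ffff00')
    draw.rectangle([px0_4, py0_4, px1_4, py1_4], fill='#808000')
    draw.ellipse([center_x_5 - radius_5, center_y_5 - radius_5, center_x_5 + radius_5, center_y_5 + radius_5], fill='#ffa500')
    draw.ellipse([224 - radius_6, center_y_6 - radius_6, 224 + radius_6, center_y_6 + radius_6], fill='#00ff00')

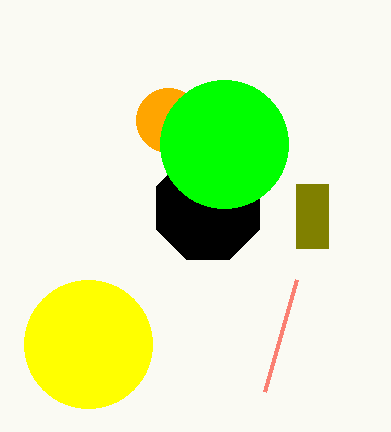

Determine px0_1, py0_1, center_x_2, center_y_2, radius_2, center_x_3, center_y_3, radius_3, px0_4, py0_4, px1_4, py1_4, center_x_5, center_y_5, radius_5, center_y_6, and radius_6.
px0_1 = 296, py0_1 = 280, center_x_2 = 208, center_y_2 = 208, radius_2 = 56, center_x_3 = 88, center_y_3 = 344, radius_3 = 64, px0_4 = 296, py0_4 = 184, px1_4 = 328, py1_4 = 248, center_x_5 = 168, center_y_5 = 120, radius_5 = 32, center_y_6 = 144, radius_6 = 64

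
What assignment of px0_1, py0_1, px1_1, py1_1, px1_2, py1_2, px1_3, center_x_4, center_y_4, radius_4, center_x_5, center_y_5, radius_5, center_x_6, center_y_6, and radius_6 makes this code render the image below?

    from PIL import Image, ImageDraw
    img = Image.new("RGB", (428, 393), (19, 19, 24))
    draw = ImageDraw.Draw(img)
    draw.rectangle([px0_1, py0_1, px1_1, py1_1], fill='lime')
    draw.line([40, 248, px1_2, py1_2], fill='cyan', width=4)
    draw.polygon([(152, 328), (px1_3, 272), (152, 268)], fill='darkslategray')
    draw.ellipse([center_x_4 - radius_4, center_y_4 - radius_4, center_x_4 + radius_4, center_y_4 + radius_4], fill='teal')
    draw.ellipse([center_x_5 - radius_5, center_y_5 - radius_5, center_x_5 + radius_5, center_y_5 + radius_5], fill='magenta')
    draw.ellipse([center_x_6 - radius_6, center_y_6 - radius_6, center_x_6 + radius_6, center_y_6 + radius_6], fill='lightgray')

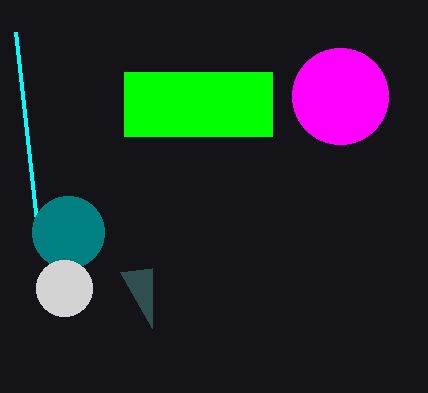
px0_1 = 124; py0_1 = 72; px1_1 = 272; py1_1 = 136; px1_2 = 16; py1_2 = 32; px1_3 = 120; center_x_4 = 68; center_y_4 = 232; radius_4 = 36; center_x_5 = 340; center_y_5 = 96; radius_5 = 48; center_x_6 = 64; center_y_6 = 288; radius_6 = 28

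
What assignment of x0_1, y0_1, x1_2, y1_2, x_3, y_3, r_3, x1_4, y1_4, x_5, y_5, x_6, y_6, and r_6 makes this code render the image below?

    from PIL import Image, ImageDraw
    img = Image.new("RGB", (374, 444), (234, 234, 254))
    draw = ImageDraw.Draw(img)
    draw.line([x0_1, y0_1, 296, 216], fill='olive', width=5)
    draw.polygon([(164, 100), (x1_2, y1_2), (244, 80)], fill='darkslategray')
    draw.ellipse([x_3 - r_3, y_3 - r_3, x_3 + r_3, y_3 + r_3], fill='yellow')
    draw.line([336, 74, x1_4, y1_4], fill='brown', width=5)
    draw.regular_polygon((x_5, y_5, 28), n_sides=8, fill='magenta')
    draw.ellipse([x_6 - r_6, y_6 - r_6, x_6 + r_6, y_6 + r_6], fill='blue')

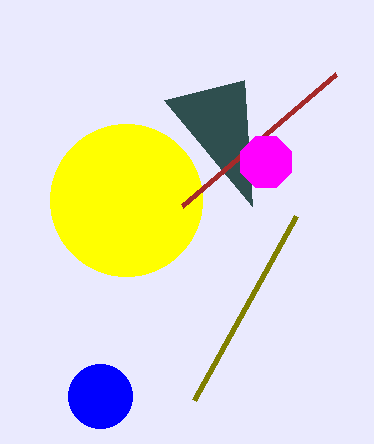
x0_1 = 194, y0_1 = 400, x1_2 = 252, y1_2 = 206, x_3 = 126, y_3 = 200, r_3 = 76, x1_4 = 182, y1_4 = 206, x_5 = 266, y_5 = 162, x_6 = 100, y_6 = 396, r_6 = 32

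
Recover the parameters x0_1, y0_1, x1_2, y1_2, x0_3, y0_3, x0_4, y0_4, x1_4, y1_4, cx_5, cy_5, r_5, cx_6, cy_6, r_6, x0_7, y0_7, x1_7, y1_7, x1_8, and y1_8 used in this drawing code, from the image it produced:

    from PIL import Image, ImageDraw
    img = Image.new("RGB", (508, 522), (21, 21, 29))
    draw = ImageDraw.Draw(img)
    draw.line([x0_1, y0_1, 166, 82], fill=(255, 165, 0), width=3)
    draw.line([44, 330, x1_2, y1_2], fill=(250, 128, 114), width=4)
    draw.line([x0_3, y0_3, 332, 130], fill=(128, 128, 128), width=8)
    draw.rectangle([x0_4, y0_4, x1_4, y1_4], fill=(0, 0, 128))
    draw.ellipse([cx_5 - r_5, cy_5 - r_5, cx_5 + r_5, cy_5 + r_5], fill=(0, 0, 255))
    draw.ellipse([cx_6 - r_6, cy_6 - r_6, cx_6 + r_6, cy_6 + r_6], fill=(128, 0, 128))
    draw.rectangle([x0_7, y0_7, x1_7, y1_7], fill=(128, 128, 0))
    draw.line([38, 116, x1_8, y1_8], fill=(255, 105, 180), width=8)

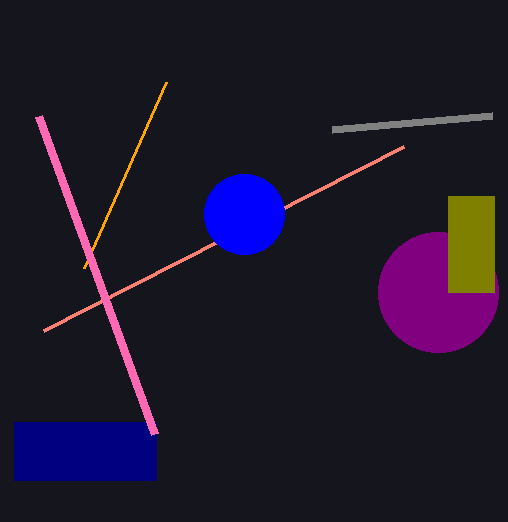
x0_1 = 84
y0_1 = 268
x1_2 = 404
y1_2 = 146
x0_3 = 492
y0_3 = 116
x0_4 = 14
y0_4 = 422
x1_4 = 156
y1_4 = 480
cx_5 = 244
cy_5 = 214
r_5 = 40
cx_6 = 438
cy_6 = 292
r_6 = 60
x0_7 = 448
y0_7 = 196
x1_7 = 494
y1_7 = 292
x1_8 = 154
y1_8 = 434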